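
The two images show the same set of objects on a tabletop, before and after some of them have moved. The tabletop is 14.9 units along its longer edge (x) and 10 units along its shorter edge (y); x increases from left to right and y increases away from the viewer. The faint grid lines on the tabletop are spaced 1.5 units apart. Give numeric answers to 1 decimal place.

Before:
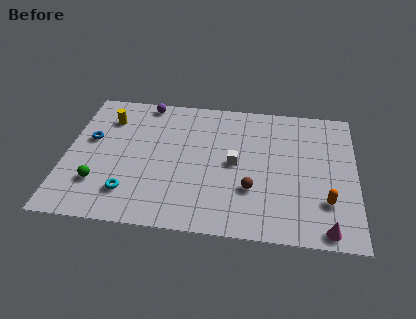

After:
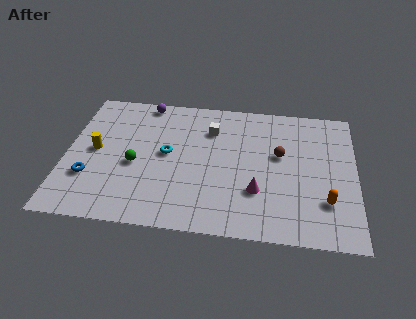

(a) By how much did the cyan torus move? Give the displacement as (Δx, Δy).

(1.8, 3.1)

From the two frames, the cyan torus sits at roughly (3.4, 2.2) before and (5.2, 5.3) after.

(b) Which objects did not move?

the orange capsule and the purple sphere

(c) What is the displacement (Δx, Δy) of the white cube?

(-1.3, 2.4)

From the two frames, the white cube sits at roughly (8.7, 5.0) before and (7.4, 7.4) after.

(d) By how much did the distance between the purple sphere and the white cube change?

-2.4

The distance was about 6.3 in the first image and 3.9 in the second, so they moved 2.4 units closer together.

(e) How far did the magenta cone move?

4.1

The magenta cone was near (13.4, 0.9) before and (9.9, 3.1) after, so it travelled √(3.5² + 2.2²) ≈ 4.1 units.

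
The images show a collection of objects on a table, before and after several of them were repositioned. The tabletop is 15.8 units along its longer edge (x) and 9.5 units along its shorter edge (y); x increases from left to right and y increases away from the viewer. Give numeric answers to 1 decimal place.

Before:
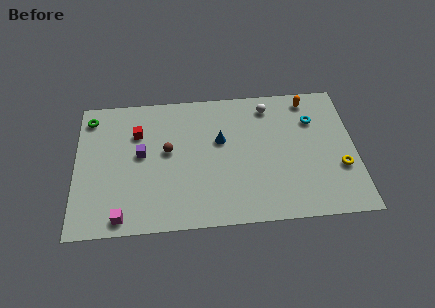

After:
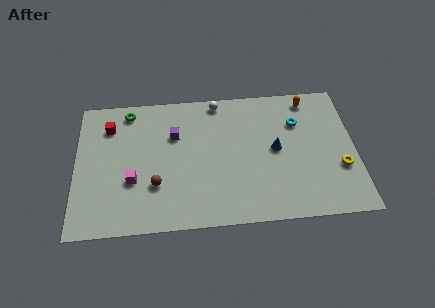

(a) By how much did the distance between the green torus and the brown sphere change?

+0.3

Before: roughly 5.2 units apart; after: 5.5. That's 0.3 units further apart.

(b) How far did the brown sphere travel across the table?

2.4

From (5.2, 5.3) to (4.5, 3.0), the brown sphere covered √(0.7² + 2.3²) ≈ 2.4 units.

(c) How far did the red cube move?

1.7

From (3.5, 6.7) to (1.9, 7.3), the red cube covered √(1.6² + 0.6²) ≈ 1.7 units.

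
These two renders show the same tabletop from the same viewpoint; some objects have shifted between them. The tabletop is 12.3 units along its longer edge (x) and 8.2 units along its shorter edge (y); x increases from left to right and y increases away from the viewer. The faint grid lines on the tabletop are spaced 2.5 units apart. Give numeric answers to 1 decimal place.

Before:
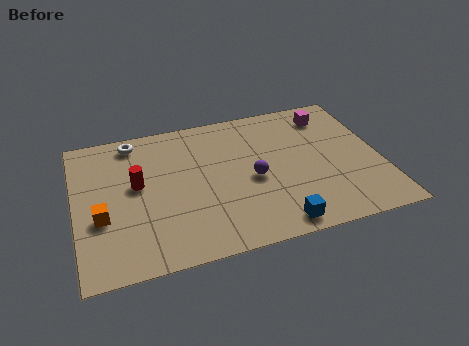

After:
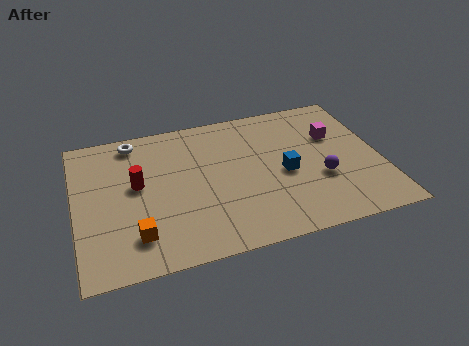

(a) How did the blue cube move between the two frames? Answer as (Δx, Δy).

(0.6, 2.8)

The blue cube started near (7.8, 0.9) and ended near (8.4, 3.7).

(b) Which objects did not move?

the white torus and the red cylinder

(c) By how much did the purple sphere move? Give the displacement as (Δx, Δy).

(2.7, -0.7)

The purple sphere was at about (7.1, 3.7) and moved to about (9.8, 3.0).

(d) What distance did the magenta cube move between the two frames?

1.3

The magenta cube moved from about (10.5, 6.7) to (10.6, 5.4), a distance of √(0.1² + 1.3²) ≈ 1.3.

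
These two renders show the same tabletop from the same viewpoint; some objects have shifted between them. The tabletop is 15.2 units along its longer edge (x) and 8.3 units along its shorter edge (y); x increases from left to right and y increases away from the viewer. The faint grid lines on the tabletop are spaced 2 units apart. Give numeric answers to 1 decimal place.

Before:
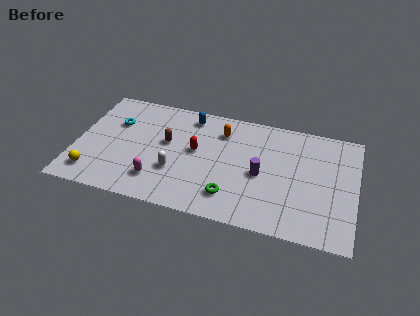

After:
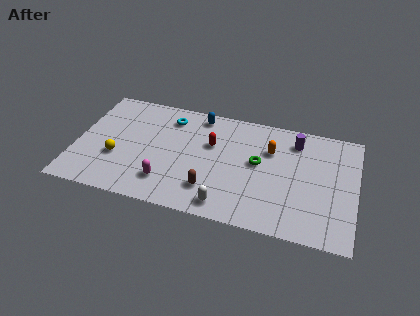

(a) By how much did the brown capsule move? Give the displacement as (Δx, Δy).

(2.6, -2.8)

The brown capsule was at about (4.9, 4.8) and moved to about (7.5, 2.0).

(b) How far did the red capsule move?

1.1

From (6.5, 4.6) to (7.3, 5.3), the red capsule covered √(0.8² + 0.7²) ≈ 1.1 units.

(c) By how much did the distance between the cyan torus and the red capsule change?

-1.8

They were about 4.6 units apart before and 2.8 after — 1.8 units closer together.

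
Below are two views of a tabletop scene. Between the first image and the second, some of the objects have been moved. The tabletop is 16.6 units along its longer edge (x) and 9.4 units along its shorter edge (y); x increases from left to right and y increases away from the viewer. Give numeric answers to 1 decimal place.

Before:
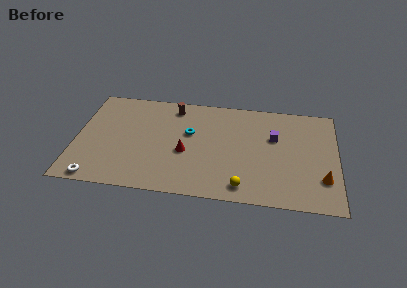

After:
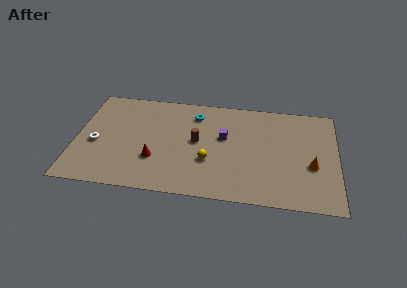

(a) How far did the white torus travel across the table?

3.2

The white torus moved from about (1.5, 0.8) to (1.3, 4.0), a distance of √(0.2² + 3.2²) ≈ 3.2.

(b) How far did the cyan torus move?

1.8

The cyan torus was near (7.2, 5.7) before and (7.5, 7.5) after, so it travelled √(0.3² + 1.8²) ≈ 1.8 units.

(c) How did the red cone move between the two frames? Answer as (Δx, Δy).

(-1.9, -0.9)

The red cone was at about (7.0, 3.9) and moved to about (5.1, 3.0).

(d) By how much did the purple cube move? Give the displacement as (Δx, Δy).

(-3.2, -0.4)

The purple cube was at about (12.6, 6.0) and moved to about (9.4, 5.6).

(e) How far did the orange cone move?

1.3

The orange cone moved from about (15.7, 2.6) to (15.0, 3.7), a distance of √(0.7² + 1.1²) ≈ 1.3.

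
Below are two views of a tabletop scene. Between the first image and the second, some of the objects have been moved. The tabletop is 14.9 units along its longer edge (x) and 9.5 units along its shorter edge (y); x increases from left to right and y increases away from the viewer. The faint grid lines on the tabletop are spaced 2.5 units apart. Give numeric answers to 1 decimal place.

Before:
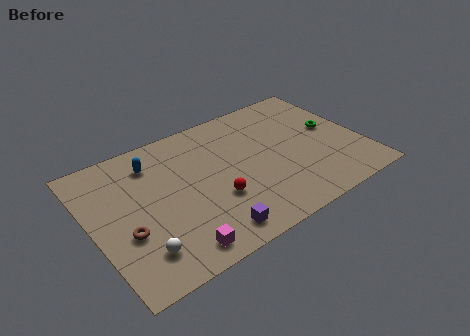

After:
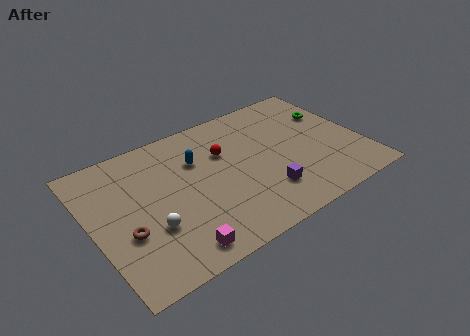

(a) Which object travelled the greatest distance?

the purple cube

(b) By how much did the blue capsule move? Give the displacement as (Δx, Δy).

(2.3, -1.0)

The blue capsule was at about (3.7, 7.5) and moved to about (6.0, 6.5).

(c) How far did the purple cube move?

3.5

The purple cube was near (5.8, 1.3) before and (9.1, 2.4) after, so it travelled √(3.3² + 1.1²) ≈ 3.5 units.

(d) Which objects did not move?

the brown torus and the magenta cube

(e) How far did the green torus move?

1.2

From (13.5, 5.2) to (13.7, 6.4), the green torus covered √(0.2² + 1.2²) ≈ 1.2 units.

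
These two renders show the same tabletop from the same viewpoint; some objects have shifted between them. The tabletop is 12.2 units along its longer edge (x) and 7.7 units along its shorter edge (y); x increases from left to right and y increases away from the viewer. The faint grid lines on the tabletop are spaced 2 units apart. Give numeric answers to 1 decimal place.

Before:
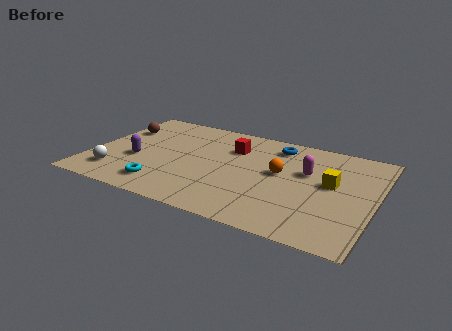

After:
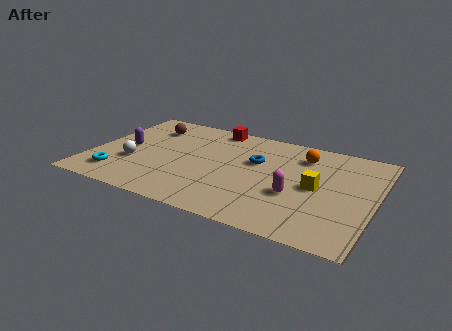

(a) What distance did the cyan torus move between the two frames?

2.0

The cyan torus moved from about (3.4, 1.4) to (1.4, 1.5), a distance of √(2.0² + 0.1²) ≈ 2.0.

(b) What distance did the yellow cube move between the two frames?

0.8

The yellow cube was near (10.3, 4.3) before and (9.7, 3.8) after, so it travelled √(0.6² + 0.5²) ≈ 0.8 units.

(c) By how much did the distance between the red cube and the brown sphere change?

-2.0

Before: roughly 5.0 units apart; after: 3.0. That's 2.0 units closer together.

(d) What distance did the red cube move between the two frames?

1.7

The red cube was near (5.9, 5.5) before and (4.9, 6.9) after, so it travelled √(1.0² + 1.4²) ≈ 1.7 units.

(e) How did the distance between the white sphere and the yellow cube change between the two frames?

-1.5

They were about 9.4 units apart before and 7.9 after — 1.5 units closer together.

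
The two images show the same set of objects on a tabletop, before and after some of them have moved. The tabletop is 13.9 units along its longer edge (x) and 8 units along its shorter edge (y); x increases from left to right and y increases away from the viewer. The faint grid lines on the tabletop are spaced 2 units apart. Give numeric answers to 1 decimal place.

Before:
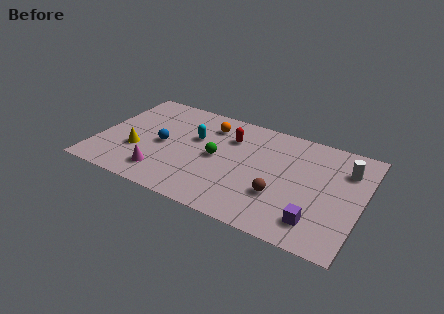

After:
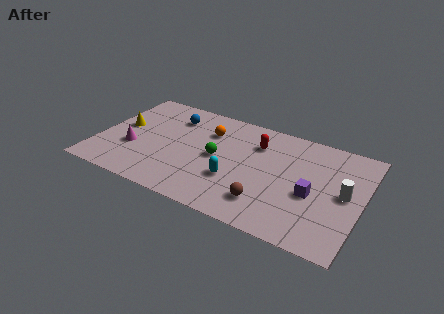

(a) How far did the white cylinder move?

1.8

The white cylinder was near (12.9, 5.9) before and (13.0, 4.1) after, so it travelled √(0.1² + 1.8²) ≈ 1.8 units.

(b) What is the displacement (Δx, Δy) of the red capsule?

(1.4, 0.1)

The red capsule was at about (6.8, 5.8) and moved to about (8.2, 5.9).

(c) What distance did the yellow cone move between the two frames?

1.9

The yellow cone moved from about (2.2, 2.8) to (1.1, 4.4), a distance of √(1.1² + 1.6²) ≈ 1.9.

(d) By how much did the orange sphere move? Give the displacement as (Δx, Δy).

(0.0, -0.5)

The orange sphere started near (5.6, 6.3) and ended near (5.6, 5.8).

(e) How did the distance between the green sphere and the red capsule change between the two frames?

+0.8

Before: roughly 1.9 units apart; after: 2.7. That's 0.8 units further apart.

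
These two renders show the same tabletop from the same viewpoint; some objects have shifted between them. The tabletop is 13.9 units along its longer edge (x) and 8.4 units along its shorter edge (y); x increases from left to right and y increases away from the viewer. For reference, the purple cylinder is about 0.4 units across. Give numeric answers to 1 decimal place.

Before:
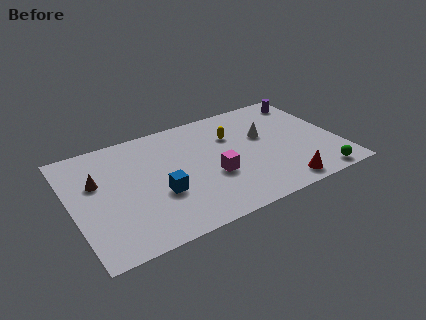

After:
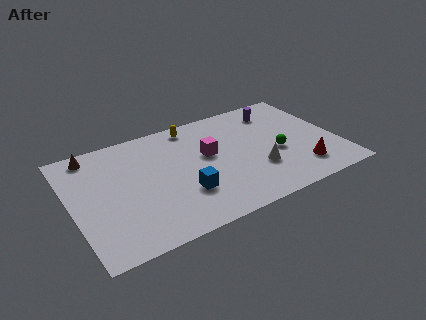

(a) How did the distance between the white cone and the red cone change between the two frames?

-1.7

The distance was about 4.1 in the first image and 2.4 in the second, so they moved 1.7 units closer together.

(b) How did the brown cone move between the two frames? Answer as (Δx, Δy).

(0.0, 2.1)

From the two frames, the brown cone sits at roughly (1.4, 5.3) before and (1.4, 7.4) after.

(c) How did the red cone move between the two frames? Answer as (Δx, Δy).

(1.2, 0.8)

The red cone was at about (10.5, 1.0) and moved to about (11.7, 1.8).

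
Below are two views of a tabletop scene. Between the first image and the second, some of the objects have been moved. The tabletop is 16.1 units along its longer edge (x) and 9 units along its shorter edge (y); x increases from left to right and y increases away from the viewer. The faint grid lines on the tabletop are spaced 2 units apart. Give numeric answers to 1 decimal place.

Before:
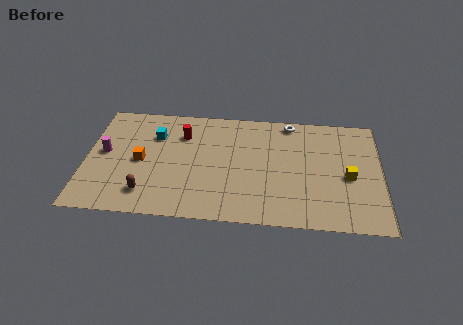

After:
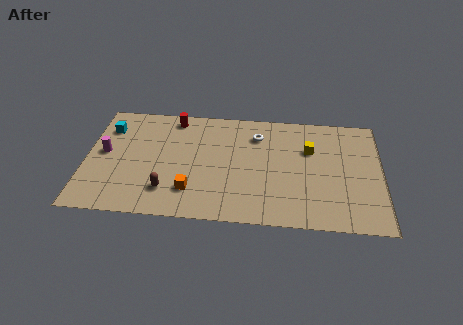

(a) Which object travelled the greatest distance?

the orange cube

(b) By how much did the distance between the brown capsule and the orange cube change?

-1.2

The distance was about 2.5 in the first image and 1.3 in the second, so they moved 1.2 units closer together.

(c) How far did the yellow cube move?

2.9

From (14.3, 4.0) to (12.2, 6.0), the yellow cube covered √(2.1² + 2.0²) ≈ 2.9 units.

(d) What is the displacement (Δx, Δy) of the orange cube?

(2.8, -2.1)

The orange cube started near (3.0, 4.3) and ended near (5.8, 2.2).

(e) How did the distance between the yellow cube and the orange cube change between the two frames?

-3.9

Before: roughly 11.3 units apart; after: 7.4. That's 3.9 units closer together.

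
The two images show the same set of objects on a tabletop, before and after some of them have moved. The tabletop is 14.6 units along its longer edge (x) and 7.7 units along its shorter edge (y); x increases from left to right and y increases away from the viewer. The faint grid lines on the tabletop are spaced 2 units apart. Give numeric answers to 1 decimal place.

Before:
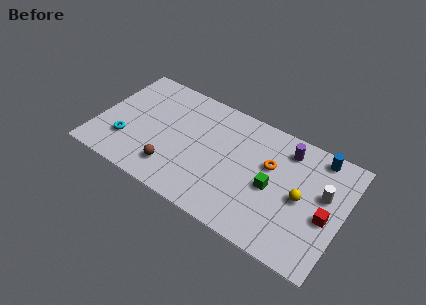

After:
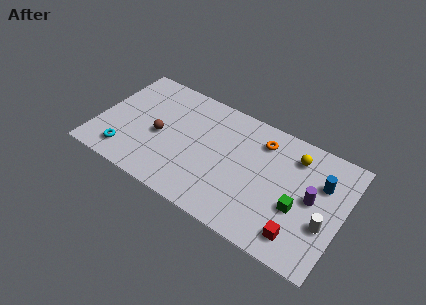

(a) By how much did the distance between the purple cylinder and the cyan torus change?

+1.1

They were about 10.0 units apart before and 11.1 after — 1.1 units further apart.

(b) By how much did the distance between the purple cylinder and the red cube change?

-1.4

They were about 4.0 units apart before and 2.6 after — 1.4 units closer together.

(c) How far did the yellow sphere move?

2.5

From (12.2, 3.7) to (11.5, 6.1), the yellow sphere covered √(0.7² + 2.4²) ≈ 2.5 units.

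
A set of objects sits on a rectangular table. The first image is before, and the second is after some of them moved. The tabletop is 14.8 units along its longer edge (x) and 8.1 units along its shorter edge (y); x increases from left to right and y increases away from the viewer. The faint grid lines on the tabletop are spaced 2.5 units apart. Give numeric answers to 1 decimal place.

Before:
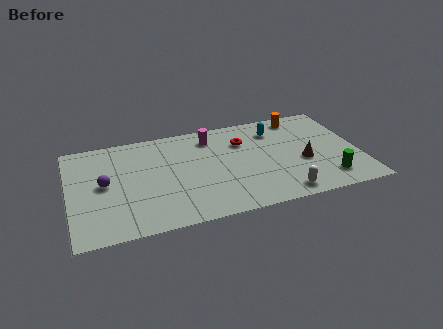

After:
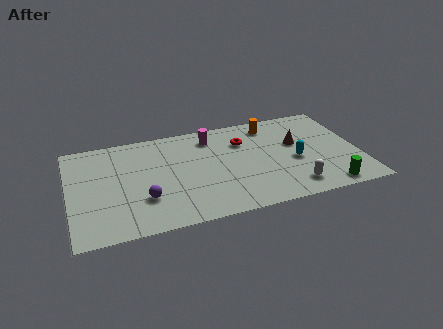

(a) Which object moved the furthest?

the cyan capsule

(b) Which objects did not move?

the magenta cylinder and the red torus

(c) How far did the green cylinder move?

0.7

From (13.0, 1.6) to (12.9, 0.9), the green cylinder covered √(0.1² + 0.7²) ≈ 0.7 units.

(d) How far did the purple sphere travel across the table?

2.5

The purple sphere moved from about (1.8, 4.2) to (3.7, 2.5), a distance of √(1.9² + 1.7²) ≈ 2.5.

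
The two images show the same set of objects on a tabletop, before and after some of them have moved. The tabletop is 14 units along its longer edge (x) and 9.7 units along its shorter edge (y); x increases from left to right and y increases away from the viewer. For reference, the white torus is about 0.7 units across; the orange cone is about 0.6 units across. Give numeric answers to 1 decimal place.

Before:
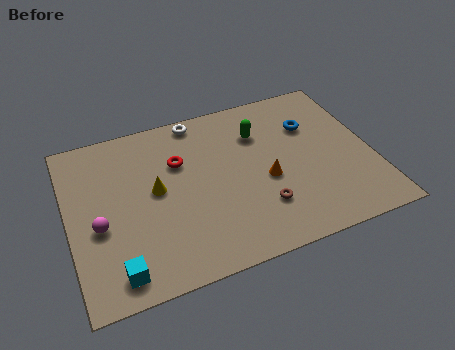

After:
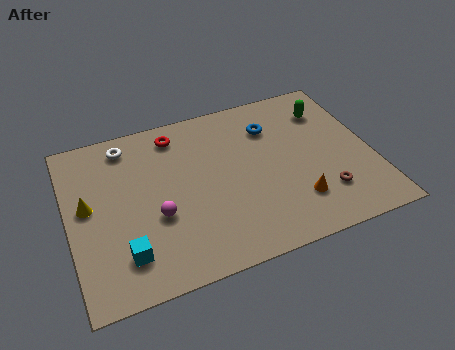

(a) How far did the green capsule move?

3.3

The green capsule was near (9.0, 7.0) before and (12.3, 7.4) after, so it travelled √(3.3² + 0.4²) ≈ 3.3 units.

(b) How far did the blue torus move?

1.9

The blue torus was near (11.4, 6.7) before and (9.6, 7.2) after, so it travelled √(1.8² + 0.5²) ≈ 1.9 units.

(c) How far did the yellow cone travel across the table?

3.1

From (4.0, 5.2) to (0.9, 5.3), the yellow cone covered √(3.1² + 0.1²) ≈ 3.1 units.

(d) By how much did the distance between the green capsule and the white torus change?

+6.2

Before: roughly 3.2 units apart; after: 9.4. That's 6.2 units further apart.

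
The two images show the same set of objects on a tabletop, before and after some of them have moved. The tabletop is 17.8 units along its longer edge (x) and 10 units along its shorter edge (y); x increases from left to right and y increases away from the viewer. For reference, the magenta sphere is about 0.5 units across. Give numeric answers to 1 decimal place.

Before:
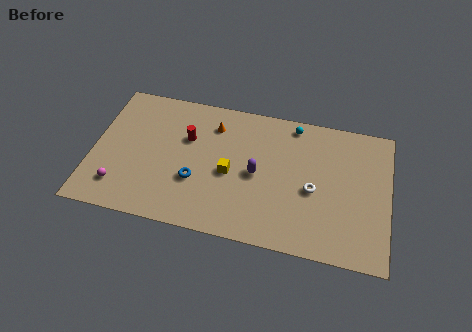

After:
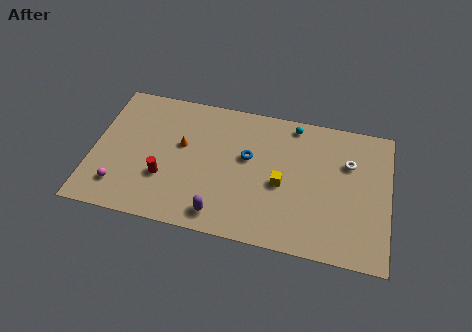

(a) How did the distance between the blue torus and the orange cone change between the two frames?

-0.4

Before: roughly 4.4 units apart; after: 4.0. That's 0.4 units closer together.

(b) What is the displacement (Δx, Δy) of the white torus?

(2.0, 2.4)

The white torus started near (13.3, 4.4) and ended near (15.3, 6.8).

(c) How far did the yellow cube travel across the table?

3.1

The yellow cube moved from about (8.3, 4.5) to (11.4, 4.4), a distance of √(3.1² + 0.1²) ≈ 3.1.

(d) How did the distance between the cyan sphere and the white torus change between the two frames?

-0.7

They were about 4.7 units apart before and 4.0 after — 0.7 units closer together.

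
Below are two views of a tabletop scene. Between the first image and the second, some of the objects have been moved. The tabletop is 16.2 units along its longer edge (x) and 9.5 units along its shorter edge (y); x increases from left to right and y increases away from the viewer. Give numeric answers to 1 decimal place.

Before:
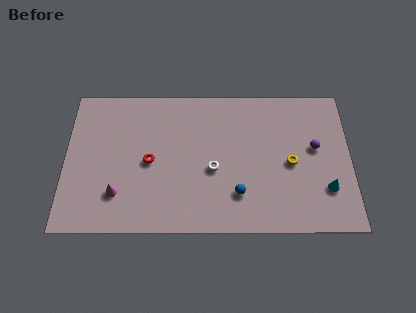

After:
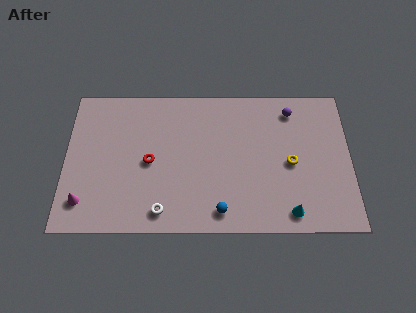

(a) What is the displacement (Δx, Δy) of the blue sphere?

(-1.0, -1.1)

The blue sphere started near (9.8, 2.4) and ended near (8.8, 1.3).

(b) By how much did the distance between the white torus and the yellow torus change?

+3.5

The distance was about 4.4 in the first image and 7.9 in the second, so they moved 3.5 units further apart.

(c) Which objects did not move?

the red torus and the yellow torus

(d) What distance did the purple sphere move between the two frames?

2.8

The purple sphere moved from about (14.2, 5.4) to (12.9, 7.9), a distance of √(1.3² + 2.5²) ≈ 2.8.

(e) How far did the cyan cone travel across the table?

2.6

The cyan cone moved from about (14.8, 2.7) to (12.7, 1.2), a distance of √(2.1² + 1.5²) ≈ 2.6.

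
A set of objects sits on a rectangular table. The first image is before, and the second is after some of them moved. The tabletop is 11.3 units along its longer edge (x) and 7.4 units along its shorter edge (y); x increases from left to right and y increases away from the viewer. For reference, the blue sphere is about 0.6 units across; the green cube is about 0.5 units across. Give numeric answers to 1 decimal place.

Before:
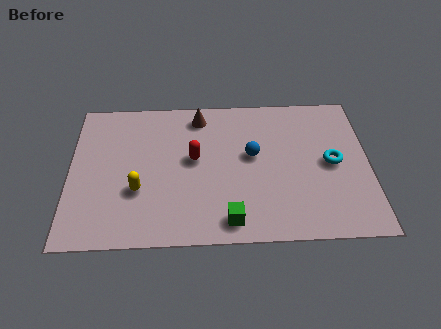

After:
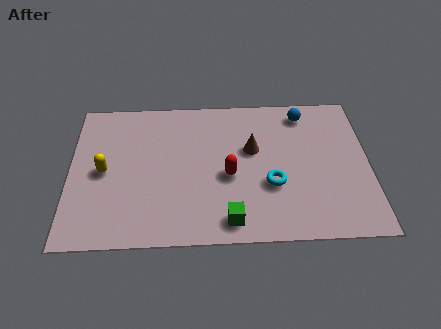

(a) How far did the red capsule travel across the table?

1.6

The red capsule was near (4.7, 4.1) before and (6.0, 3.2) after, so it travelled √(1.3² + 0.9²) ≈ 1.6 units.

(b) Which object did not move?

the green cube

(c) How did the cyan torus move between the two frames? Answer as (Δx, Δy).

(-2.3, -1.0)

The cyan torus was at about (9.9, 3.7) and moved to about (7.6, 2.7).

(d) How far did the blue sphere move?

2.9

The blue sphere moved from about (6.9, 4.2) to (8.9, 6.3), a distance of √(2.0² + 2.1²) ≈ 2.9.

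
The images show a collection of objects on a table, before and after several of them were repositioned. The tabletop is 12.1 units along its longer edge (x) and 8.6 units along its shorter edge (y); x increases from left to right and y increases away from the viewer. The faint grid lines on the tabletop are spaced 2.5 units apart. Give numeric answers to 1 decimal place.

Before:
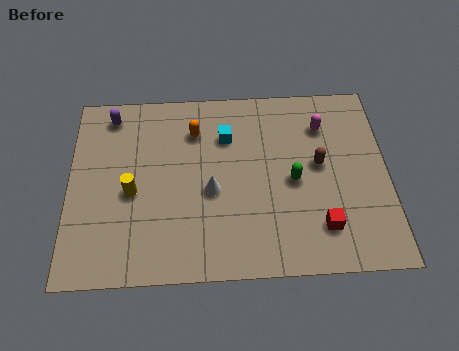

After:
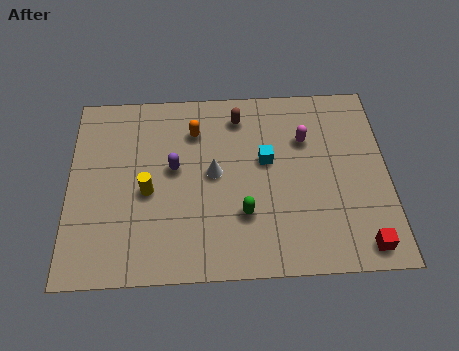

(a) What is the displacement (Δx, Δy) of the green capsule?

(-1.9, -1.4)

The green capsule started near (8.5, 4.0) and ended near (6.6, 2.6).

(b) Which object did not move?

the orange capsule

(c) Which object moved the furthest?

the brown capsule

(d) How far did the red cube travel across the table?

1.7

From (9.5, 1.9) to (11.0, 1.0), the red cube covered √(1.5² + 0.9²) ≈ 1.7 units.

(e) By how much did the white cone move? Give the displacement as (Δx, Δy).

(0.1, 0.8)

From the two frames, the white cone sits at roughly (5.4, 3.7) before and (5.5, 4.5) after.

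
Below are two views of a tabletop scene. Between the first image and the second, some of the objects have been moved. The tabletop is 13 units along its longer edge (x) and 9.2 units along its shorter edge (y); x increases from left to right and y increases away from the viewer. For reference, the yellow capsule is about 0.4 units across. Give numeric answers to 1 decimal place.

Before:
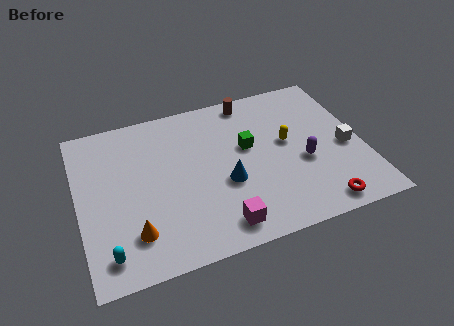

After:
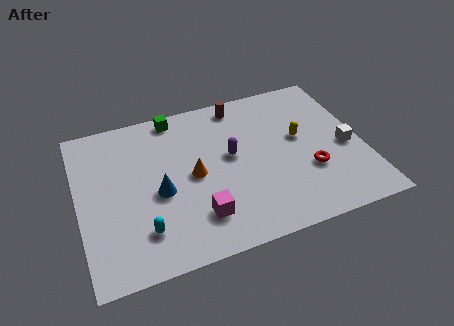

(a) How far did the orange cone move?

3.8

The orange cone moved from about (2.3, 2.1) to (5.2, 4.5), a distance of √(2.9² + 2.4²) ≈ 3.8.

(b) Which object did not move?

the white cube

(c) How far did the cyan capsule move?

1.7

From (1.1, 1.4) to (2.7, 2.1), the cyan capsule covered √(1.6² + 0.7²) ≈ 1.7 units.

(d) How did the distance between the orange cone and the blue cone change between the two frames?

-2.9

Before: roughly 4.6 units apart; after: 1.7. That's 2.9 units closer together.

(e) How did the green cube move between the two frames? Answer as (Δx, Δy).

(-3.1, 2.9)

The green cube was at about (7.8, 5.4) and moved to about (4.7, 8.3).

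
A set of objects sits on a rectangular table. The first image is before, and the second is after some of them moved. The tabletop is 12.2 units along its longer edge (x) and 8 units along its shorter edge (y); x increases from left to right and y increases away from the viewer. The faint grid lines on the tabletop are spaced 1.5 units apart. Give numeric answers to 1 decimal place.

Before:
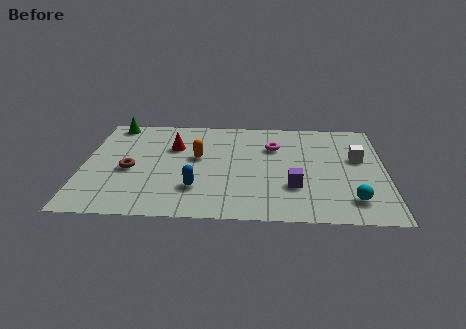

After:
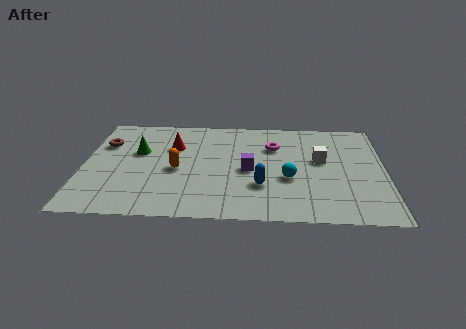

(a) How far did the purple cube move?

2.2

The purple cube moved from about (8.5, 2.5) to (6.7, 3.7), a distance of √(1.8² + 1.2²) ≈ 2.2.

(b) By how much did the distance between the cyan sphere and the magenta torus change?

-2.5

They were about 5.1 units apart before and 2.6 after — 2.5 units closer together.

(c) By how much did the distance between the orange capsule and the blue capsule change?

+1.2

They were about 2.4 units apart before and 3.6 after — 1.2 units further apart.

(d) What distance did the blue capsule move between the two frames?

2.6

The blue capsule was near (4.6, 2.2) before and (7.2, 2.5) after, so it travelled √(2.6² + 0.3²) ≈ 2.6 units.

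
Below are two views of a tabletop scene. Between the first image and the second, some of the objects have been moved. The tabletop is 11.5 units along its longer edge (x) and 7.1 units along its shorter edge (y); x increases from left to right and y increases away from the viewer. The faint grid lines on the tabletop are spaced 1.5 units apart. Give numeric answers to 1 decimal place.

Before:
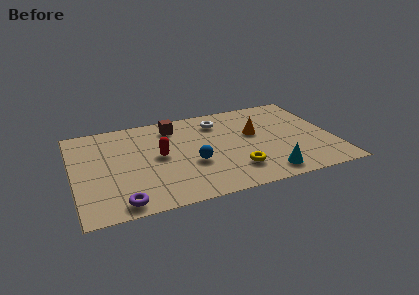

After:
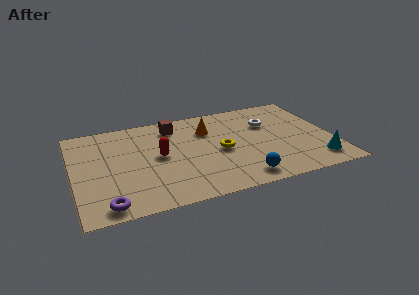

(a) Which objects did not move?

the brown cube and the red capsule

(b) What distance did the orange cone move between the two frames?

2.2

The orange cone was near (8.1, 4.2) before and (6.1, 5.1) after, so it travelled √(2.0² + 0.9²) ≈ 2.2 units.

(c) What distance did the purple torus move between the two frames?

0.6

The purple torus moved from about (1.9, 0.8) to (1.3, 0.8), a distance of √(0.6² + 0.0²) ≈ 0.6.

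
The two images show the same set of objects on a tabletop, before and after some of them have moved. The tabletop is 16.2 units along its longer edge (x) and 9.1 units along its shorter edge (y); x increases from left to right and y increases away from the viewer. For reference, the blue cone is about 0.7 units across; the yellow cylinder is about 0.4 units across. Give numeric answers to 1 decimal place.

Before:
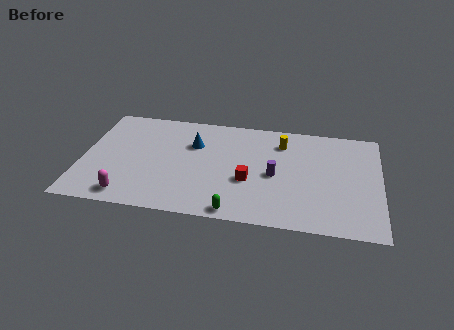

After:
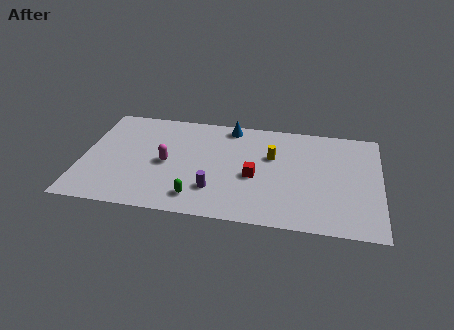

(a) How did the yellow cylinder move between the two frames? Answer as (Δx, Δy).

(-0.5, -1.3)

The yellow cylinder was at about (10.8, 7.1) and moved to about (10.3, 5.8).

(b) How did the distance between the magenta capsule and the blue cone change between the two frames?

-1.0

The distance was about 6.0 in the first image and 5.0 in the second, so they moved 1.0 units closer together.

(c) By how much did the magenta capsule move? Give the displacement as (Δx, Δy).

(1.9, 3.1)

The magenta capsule was at about (2.7, 1.2) and moved to about (4.6, 4.3).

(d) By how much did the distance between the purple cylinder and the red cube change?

+1.0

Before: roughly 1.6 units apart; after: 2.6. That's 1.0 units further apart.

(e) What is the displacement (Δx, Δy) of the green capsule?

(-2.1, 0.8)

The green capsule started near (8.5, 0.8) and ended near (6.4, 1.6).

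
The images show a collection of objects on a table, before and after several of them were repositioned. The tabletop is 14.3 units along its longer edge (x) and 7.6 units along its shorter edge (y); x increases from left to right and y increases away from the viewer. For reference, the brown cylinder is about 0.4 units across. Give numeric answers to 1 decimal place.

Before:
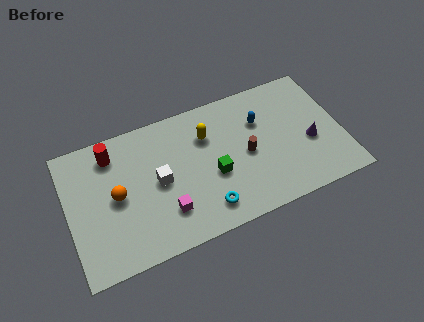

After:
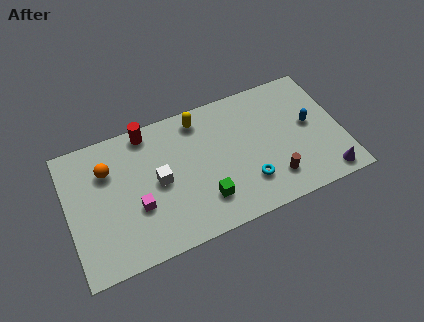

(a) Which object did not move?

the white cube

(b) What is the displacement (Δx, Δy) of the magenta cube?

(-1.4, 0.8)

The magenta cube was at about (4.9, 2.0) and moved to about (3.5, 2.8).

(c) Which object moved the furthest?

the blue capsule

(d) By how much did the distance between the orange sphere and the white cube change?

+0.8

The distance was about 2.2 in the first image and 3.0 in the second, so they moved 0.8 units further apart.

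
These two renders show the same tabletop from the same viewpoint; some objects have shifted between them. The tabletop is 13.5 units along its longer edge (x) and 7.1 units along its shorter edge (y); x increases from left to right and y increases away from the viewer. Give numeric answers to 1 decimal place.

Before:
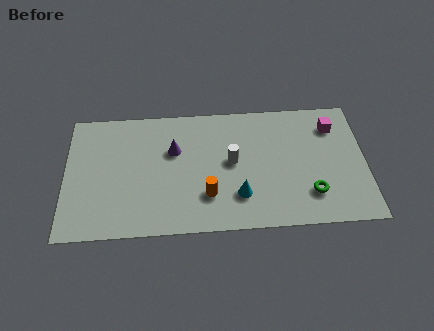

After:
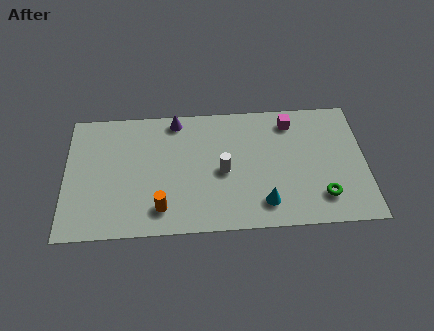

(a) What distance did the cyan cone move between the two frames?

1.2

From (7.8, 1.9) to (8.9, 1.4), the cyan cone covered √(1.1² + 0.5²) ≈ 1.2 units.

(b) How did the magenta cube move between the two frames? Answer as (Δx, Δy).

(-1.9, 0.4)

The magenta cube started near (12.1, 5.5) and ended near (10.2, 5.9).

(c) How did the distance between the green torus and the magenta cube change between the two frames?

+0.6

Before: roughly 3.9 units apart; after: 4.5. That's 0.6 units further apart.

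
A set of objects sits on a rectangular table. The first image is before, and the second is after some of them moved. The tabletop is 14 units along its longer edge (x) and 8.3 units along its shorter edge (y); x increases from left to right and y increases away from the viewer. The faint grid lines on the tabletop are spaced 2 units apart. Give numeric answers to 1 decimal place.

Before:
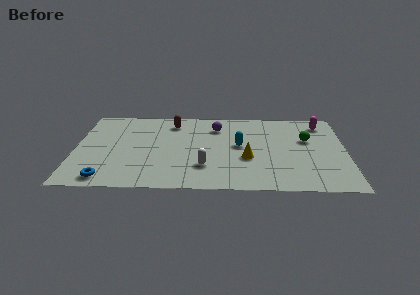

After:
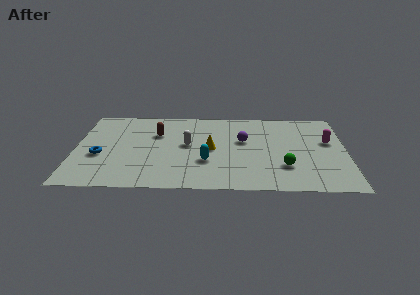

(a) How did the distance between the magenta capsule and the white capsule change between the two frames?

-0.3

Before: roughly 7.6 units apart; after: 7.3. That's 0.3 units closer together.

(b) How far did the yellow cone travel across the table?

2.1

The yellow cone was near (8.9, 3.2) before and (7.0, 4.1) after, so it travelled √(1.9² + 0.9²) ≈ 2.1 units.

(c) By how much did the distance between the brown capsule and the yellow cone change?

-2.1

They were about 5.3 units apart before and 3.2 after — 2.1 units closer together.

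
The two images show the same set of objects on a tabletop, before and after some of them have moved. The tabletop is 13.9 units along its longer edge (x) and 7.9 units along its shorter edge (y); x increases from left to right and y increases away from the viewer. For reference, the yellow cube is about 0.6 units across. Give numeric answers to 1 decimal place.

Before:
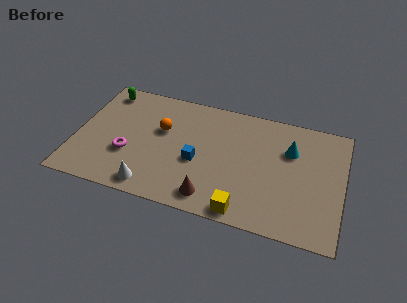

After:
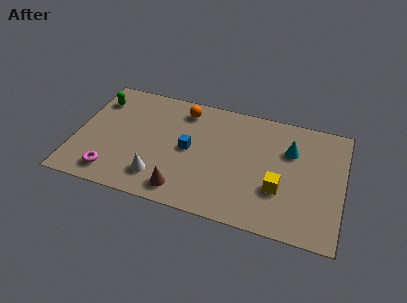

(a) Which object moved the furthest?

the yellow cube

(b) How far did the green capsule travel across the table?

0.8

The green capsule moved from about (1.2, 6.8) to (0.9, 6.1), a distance of √(0.3² + 0.7²) ≈ 0.8.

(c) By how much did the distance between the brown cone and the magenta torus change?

-1.1

They were about 4.8 units apart before and 3.7 after — 1.1 units closer together.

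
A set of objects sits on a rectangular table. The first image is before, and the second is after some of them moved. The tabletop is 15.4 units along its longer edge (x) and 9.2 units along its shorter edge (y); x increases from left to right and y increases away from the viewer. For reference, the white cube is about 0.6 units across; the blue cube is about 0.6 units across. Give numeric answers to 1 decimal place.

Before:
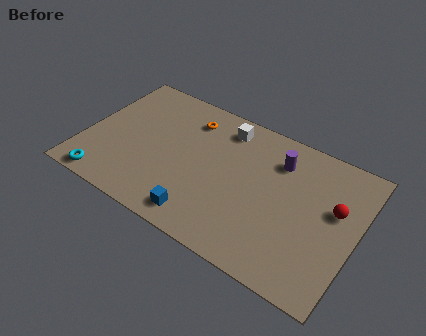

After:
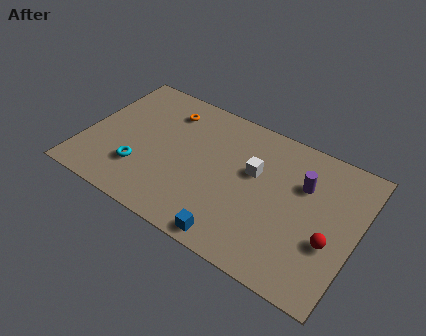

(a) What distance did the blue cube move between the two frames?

1.9

The blue cube moved from about (7.2, 1.3) to (9.1, 0.9), a distance of √(1.9² + 0.4²) ≈ 1.9.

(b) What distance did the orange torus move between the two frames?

1.3

From (5.5, 7.3) to (4.2, 7.3), the orange torus covered √(1.3² + 0.0²) ≈ 1.3 units.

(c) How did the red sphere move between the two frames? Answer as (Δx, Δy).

(0.0, -2.1)

The red sphere was at about (14.1, 5.5) and moved to about (14.1, 3.4).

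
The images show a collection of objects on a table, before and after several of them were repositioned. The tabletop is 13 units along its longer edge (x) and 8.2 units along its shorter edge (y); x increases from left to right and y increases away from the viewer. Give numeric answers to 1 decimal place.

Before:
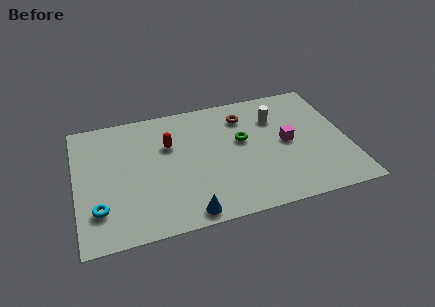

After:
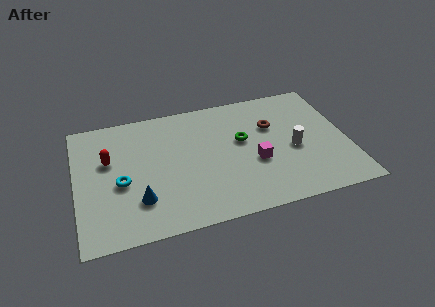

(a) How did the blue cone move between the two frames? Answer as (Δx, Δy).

(-2.2, 1.4)

The blue cone was at about (5.1, 0.8) and moved to about (2.9, 2.2).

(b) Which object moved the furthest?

the red capsule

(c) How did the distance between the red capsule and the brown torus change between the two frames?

+4.1

Before: roughly 3.8 units apart; after: 7.9. That's 4.1 units further apart.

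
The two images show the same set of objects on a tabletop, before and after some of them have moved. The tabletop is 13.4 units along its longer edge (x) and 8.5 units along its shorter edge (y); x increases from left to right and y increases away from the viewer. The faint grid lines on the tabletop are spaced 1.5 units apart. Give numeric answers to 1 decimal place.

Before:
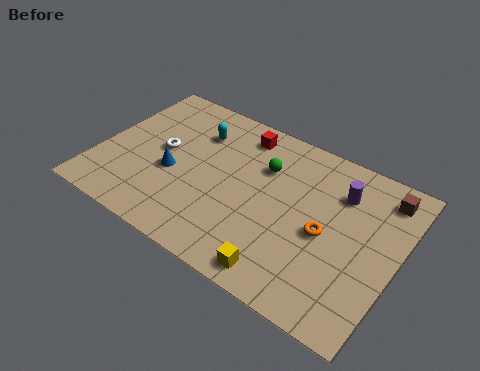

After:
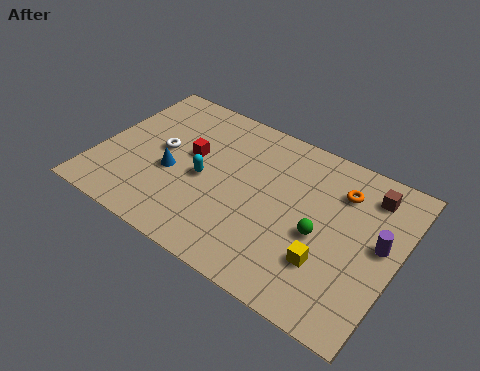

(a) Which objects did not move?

the blue cone and the white torus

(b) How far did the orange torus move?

2.5

The orange torus was near (10.3, 3.9) before and (10.6, 6.4) after, so it travelled √(0.3² + 2.5²) ≈ 2.5 units.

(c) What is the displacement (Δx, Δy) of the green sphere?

(2.9, -2.2)

The green sphere was at about (7.2, 5.9) and moved to about (10.1, 3.7).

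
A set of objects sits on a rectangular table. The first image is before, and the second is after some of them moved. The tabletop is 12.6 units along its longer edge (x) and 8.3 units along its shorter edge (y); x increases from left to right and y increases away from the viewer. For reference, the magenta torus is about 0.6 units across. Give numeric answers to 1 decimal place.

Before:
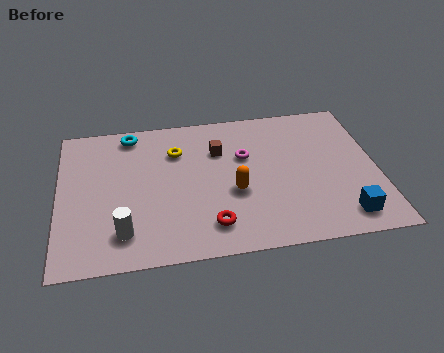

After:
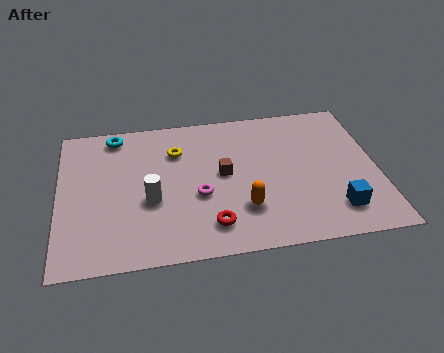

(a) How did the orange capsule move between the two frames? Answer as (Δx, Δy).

(0.3, -1.0)

From the two frames, the orange capsule sits at roughly (6.9, 3.3) before and (7.2, 2.3) after.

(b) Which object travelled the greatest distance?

the magenta torus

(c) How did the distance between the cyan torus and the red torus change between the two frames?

+0.3

They were about 6.4 units apart before and 6.7 after — 0.3 units further apart.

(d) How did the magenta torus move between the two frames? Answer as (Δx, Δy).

(-1.9, -2.0)

The magenta torus started near (7.4, 5.3) and ended near (5.5, 3.3).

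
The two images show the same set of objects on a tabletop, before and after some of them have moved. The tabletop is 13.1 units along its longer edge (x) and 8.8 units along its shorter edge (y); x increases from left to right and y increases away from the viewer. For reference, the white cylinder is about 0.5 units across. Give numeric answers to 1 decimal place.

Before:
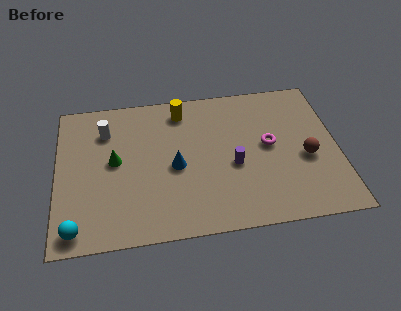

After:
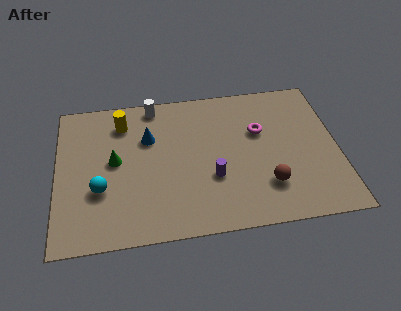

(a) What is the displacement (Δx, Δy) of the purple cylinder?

(-1.0, -0.6)

From the two frames, the purple cylinder sits at roughly (8.2, 3.7) before and (7.2, 3.1) after.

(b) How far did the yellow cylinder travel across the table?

2.8

The yellow cylinder moved from about (5.9, 7.4) to (3.1, 7.0), a distance of √(2.8² + 0.4²) ≈ 2.8.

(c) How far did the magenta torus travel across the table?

1.0

The magenta torus moved from about (9.9, 4.7) to (9.5, 5.6), a distance of √(0.4² + 0.9²) ≈ 1.0.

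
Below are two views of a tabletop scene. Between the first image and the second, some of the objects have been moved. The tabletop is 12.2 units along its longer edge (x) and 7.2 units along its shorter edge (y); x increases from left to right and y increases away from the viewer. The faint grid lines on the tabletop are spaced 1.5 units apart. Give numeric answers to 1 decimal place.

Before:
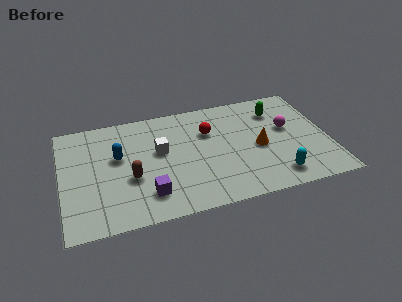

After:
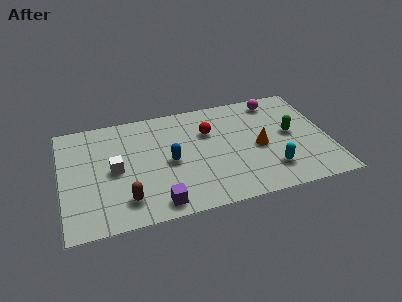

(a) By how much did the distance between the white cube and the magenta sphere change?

+2.2

The distance was about 5.9 in the first image and 8.1 in the second, so they moved 2.2 units further apart.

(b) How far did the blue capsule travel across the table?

2.5

The blue capsule was near (2.6, 4.3) before and (4.9, 3.4) after, so it travelled √(2.3² + 0.9²) ≈ 2.5 units.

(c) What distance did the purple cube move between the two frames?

0.8

The purple cube was near (3.8, 1.6) before and (4.2, 0.9) after, so it travelled √(0.4² + 0.7²) ≈ 0.8 units.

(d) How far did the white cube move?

2.2

The white cube was near (4.5, 4.2) before and (2.4, 3.5) after, so it travelled √(2.1² + 0.7²) ≈ 2.2 units.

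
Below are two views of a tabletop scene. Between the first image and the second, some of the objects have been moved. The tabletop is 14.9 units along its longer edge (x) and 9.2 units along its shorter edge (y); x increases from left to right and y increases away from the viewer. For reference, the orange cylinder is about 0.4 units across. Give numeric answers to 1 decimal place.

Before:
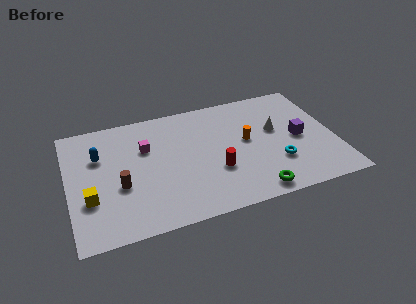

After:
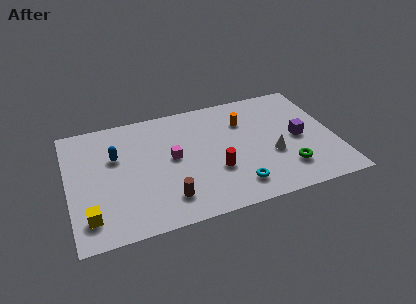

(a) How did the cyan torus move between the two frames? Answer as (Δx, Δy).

(-2.4, -1.1)

The cyan torus was at about (11.5, 2.8) and moved to about (9.1, 1.7).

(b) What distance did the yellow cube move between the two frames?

1.3

The yellow cube was near (1.1, 3.1) before and (1.0, 1.8) after, so it travelled √(0.1² + 1.3²) ≈ 1.3 units.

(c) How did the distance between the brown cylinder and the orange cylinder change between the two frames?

-0.7

They were about 7.3 units apart before and 6.6 after — 0.7 units closer together.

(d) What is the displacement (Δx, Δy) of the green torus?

(2.0, 1.2)

The green torus started near (10.0, 1.0) and ended near (12.0, 2.2).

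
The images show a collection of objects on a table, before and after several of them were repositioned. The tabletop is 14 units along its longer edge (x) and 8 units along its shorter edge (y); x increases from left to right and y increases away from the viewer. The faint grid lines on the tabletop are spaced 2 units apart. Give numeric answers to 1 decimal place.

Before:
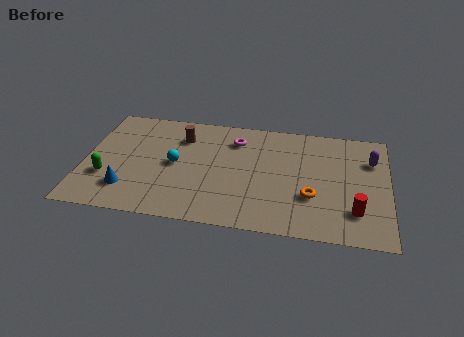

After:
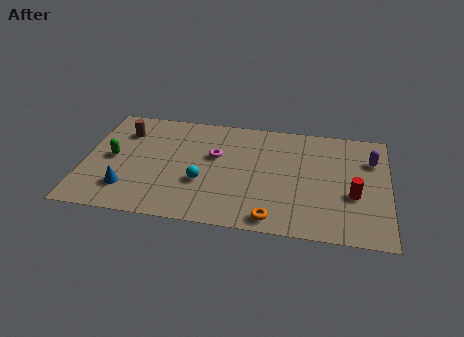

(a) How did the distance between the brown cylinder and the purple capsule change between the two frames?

+2.7

They were about 8.8 units apart before and 11.5 after — 2.7 units further apart.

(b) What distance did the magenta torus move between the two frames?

1.6

The magenta torus was near (6.9, 6.2) before and (6.0, 4.9) after, so it travelled √(0.9² + 1.3²) ≈ 1.6 units.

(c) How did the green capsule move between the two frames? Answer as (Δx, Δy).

(0.2, 1.4)

The green capsule started near (1.1, 2.6) and ended near (1.3, 4.0).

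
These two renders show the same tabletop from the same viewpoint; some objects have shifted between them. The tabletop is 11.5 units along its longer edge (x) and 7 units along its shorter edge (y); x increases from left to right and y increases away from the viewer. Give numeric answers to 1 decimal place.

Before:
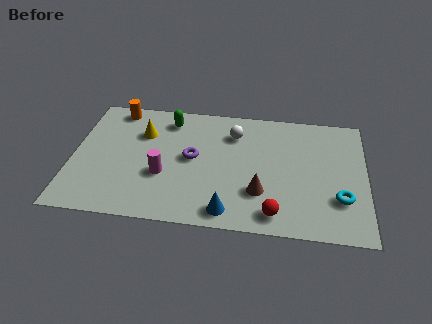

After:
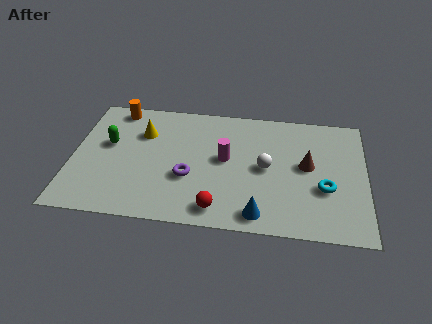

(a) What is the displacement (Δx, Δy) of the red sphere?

(-2.2, 0.0)

The red sphere started near (8.0, 1.0) and ended near (5.8, 1.0).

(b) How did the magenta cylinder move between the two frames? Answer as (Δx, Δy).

(2.4, 1.2)

The magenta cylinder was at about (3.6, 2.6) and moved to about (6.0, 3.8).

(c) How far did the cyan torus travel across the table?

0.8

The cyan torus moved from about (10.5, 2.1) to (9.9, 2.6), a distance of √(0.6² + 0.5²) ≈ 0.8.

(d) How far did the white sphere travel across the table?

2.2

The white sphere moved from about (6.3, 5.3) to (7.6, 3.5), a distance of √(1.3² + 1.8²) ≈ 2.2.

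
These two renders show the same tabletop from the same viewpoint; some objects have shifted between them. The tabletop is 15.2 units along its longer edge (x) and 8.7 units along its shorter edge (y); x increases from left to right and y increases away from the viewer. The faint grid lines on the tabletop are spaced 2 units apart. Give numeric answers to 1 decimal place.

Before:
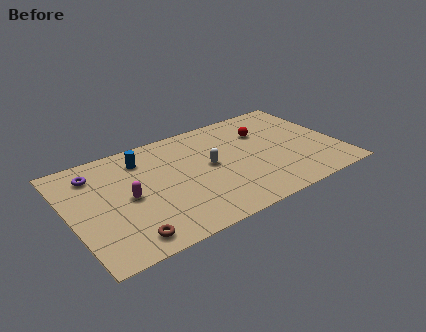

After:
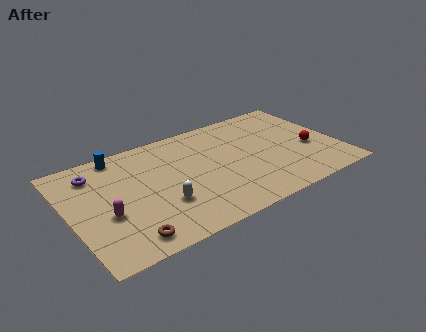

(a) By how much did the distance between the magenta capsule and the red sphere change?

+3.4

They were about 8.3 units apart before and 11.7 after — 3.4 units further apart.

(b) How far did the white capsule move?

3.5

From (7.9, 4.6) to (4.9, 2.8), the white capsule covered √(3.0² + 1.8²) ≈ 3.5 units.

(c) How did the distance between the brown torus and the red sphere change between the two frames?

+1.2

Before: roughly 9.9 units apart; after: 11.1. That's 1.2 units further apart.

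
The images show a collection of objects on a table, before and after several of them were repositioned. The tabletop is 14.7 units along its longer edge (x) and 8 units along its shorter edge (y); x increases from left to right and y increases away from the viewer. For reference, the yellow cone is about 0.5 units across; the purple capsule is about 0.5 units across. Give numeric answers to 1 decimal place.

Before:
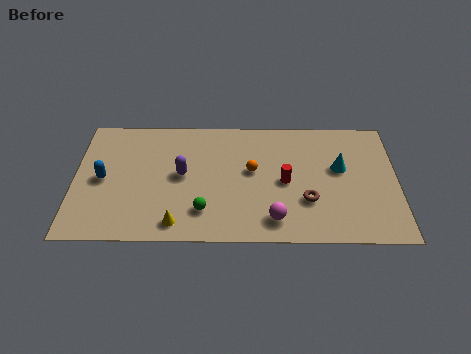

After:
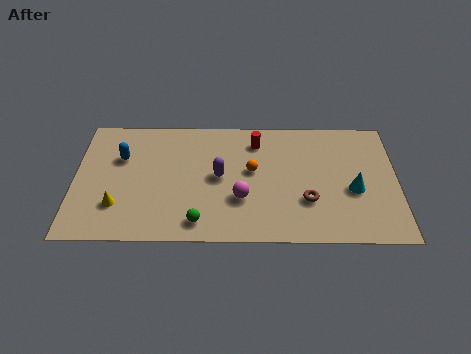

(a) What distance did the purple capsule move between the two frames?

1.7

The purple capsule moved from about (4.9, 4.2) to (6.6, 4.1), a distance of √(1.7² + 0.1²) ≈ 1.7.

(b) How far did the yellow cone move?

2.9

The yellow cone was near (4.7, 1.1) before and (2.0, 2.2) after, so it travelled √(2.7² + 1.1²) ≈ 2.9 units.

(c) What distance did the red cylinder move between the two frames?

2.9

The red cylinder was near (9.6, 3.8) before and (8.3, 6.4) after, so it travelled √(1.3² + 2.6²) ≈ 2.9 units.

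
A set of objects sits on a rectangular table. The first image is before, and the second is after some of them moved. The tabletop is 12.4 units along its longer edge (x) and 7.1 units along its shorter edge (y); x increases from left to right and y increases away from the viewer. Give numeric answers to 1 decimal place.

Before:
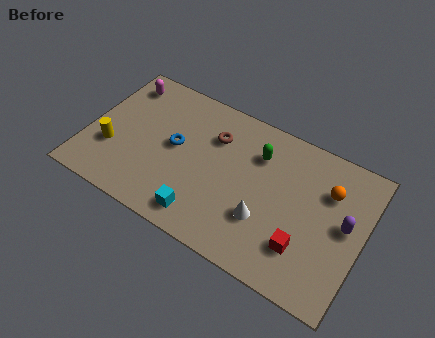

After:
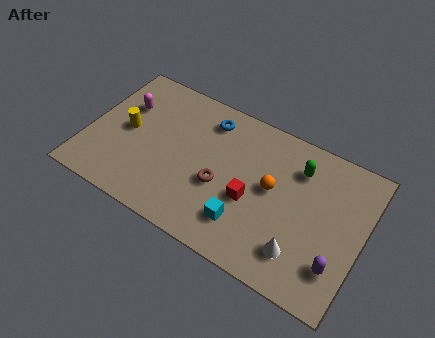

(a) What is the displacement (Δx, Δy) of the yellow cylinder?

(0.5, 1.2)

The yellow cylinder started near (1.2, 2.4) and ended near (1.7, 3.6).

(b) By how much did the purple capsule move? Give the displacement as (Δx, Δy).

(-0.1, -2.0)

From the two frames, the purple capsule sits at roughly (11.6, 3.8) before and (11.5, 1.8) after.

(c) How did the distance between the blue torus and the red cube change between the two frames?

-2.6

They were about 6.4 units apart before and 3.8 after — 2.6 units closer together.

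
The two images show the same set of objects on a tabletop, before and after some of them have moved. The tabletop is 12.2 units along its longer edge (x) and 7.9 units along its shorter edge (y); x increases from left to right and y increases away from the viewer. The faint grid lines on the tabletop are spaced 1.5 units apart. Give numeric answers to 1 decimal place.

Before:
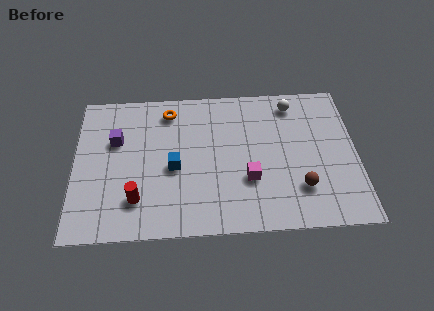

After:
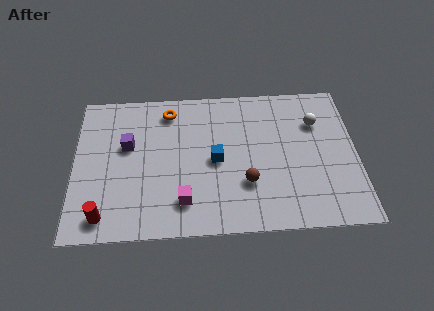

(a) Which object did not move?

the orange torus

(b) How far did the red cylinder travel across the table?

1.6

The red cylinder moved from about (2.7, 1.9) to (1.3, 1.1), a distance of √(1.4² + 0.8²) ≈ 1.6.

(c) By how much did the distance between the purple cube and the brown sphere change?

-2.9

Before: roughly 8.5 units apart; after: 5.6. That's 2.9 units closer together.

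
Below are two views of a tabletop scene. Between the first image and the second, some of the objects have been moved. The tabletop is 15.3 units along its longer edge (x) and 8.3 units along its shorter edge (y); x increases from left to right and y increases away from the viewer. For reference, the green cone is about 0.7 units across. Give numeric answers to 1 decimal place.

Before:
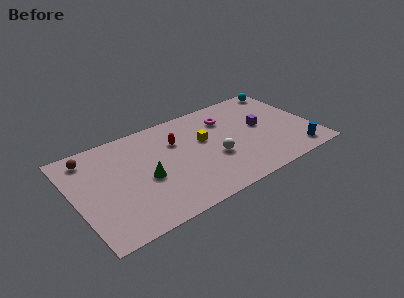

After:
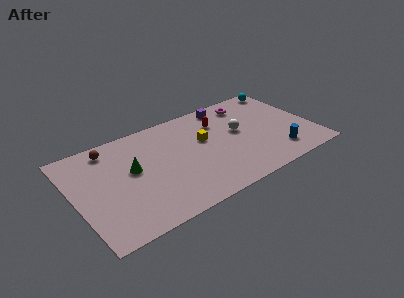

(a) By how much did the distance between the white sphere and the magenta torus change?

-0.9

The distance was about 3.3 in the first image and 2.4 in the second, so they moved 0.9 units closer together.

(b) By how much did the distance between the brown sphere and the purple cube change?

-3.4

Before: roughly 11.1 units apart; after: 7.7. That's 3.4 units closer together.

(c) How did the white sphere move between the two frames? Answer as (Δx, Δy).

(1.9, 1.5)

The white sphere started near (8.8, 3.2) and ended near (10.7, 4.7).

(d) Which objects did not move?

the yellow cube and the cyan sphere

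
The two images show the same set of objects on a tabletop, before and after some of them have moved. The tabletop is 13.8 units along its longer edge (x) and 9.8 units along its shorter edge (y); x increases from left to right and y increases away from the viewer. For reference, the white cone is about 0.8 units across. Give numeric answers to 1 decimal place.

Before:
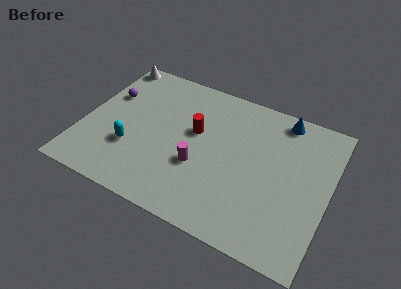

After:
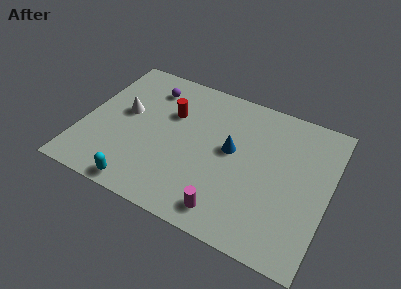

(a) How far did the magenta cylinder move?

2.9

From (6.7, 3.6) to (8.6, 1.4), the magenta cylinder covered √(1.9² + 2.2²) ≈ 2.9 units.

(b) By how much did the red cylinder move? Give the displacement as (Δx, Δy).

(-1.5, 0.7)

From the two frames, the red cylinder sits at roughly (6.2, 5.8) before and (4.7, 6.5) after.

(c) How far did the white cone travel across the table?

3.7

The white cone was near (0.8, 8.9) before and (2.2, 5.5) after, so it travelled √(1.4² + 3.4²) ≈ 3.7 units.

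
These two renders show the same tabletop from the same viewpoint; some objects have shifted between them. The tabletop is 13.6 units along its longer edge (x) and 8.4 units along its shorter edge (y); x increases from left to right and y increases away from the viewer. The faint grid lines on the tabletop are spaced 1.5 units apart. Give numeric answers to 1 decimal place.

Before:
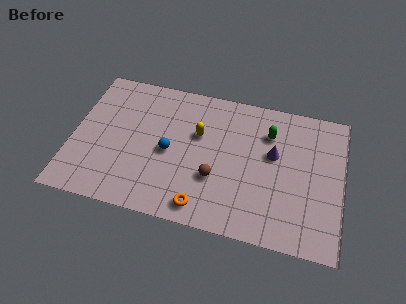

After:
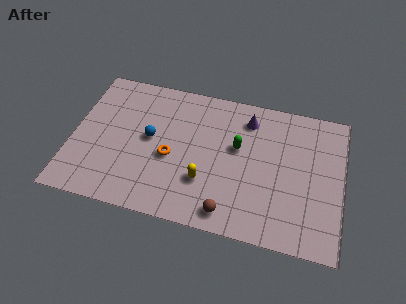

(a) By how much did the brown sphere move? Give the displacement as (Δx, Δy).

(0.8, -1.8)

The brown sphere started near (7.3, 2.9) and ended near (8.1, 1.1).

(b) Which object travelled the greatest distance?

the orange torus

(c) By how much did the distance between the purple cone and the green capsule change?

+0.6

The distance was about 1.2 in the first image and 1.8 in the second, so they moved 0.6 units further apart.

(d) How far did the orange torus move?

3.1

From (6.8, 1.1) to (5.0, 3.6), the orange torus covered √(1.8² + 2.5²) ≈ 3.1 units.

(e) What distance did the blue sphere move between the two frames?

1.2

From (4.9, 3.9) to (3.9, 4.5), the blue sphere covered √(1.0² + 0.6²) ≈ 1.2 units.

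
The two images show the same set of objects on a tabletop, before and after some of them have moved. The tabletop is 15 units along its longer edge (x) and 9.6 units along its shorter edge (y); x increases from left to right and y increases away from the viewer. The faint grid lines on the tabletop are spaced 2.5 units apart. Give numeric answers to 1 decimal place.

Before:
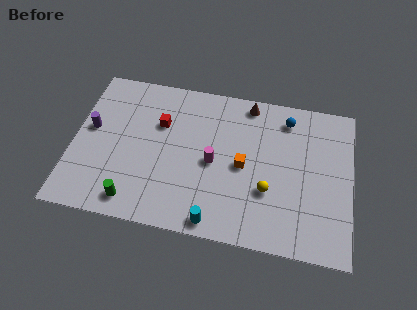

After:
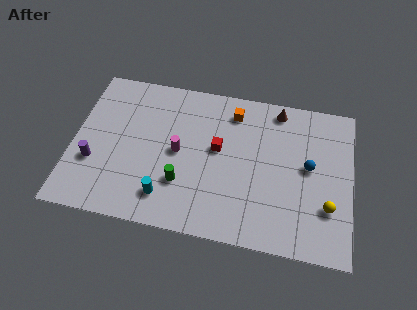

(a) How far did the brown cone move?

1.6

The brown cone was near (9.3, 8.6) before and (10.9, 8.5) after, so it travelled √(1.6² + 0.1²) ≈ 1.6 units.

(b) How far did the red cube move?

3.4

From (4.6, 6.4) to (7.8, 5.4), the red cube covered √(3.2² + 1.0²) ≈ 3.4 units.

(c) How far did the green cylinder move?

3.0

From (3.5, 1.3) to (6.0, 2.9), the green cylinder covered √(2.5² + 1.6²) ≈ 3.0 units.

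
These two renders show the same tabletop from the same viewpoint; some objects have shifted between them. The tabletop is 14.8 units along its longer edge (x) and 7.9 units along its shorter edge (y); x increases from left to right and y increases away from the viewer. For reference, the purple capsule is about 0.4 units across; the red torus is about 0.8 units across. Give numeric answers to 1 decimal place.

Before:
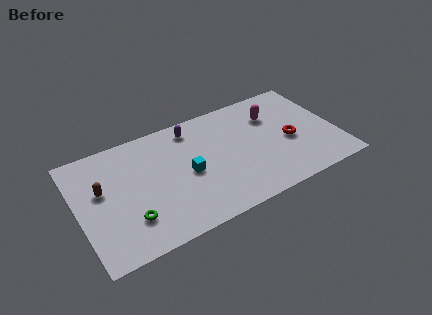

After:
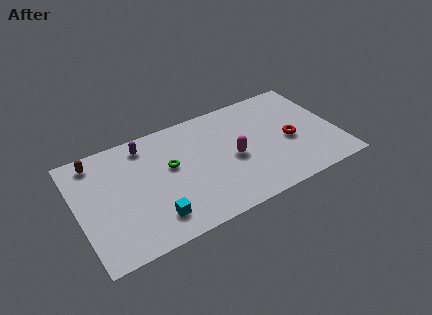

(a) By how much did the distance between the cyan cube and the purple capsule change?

+2.0

Before: roughly 3.1 units apart; after: 5.1. That's 2.0 units further apart.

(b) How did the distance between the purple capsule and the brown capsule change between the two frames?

-3.0

Before: roughly 5.8 units apart; after: 2.8. That's 3.0 units closer together.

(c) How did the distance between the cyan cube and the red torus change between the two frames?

+2.4

Before: roughly 5.9 units apart; after: 8.3. That's 2.4 units further apart.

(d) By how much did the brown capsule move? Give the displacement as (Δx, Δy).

(-0.1, 2.1)

The brown capsule started near (1.4, 4.7) and ended near (1.3, 6.8).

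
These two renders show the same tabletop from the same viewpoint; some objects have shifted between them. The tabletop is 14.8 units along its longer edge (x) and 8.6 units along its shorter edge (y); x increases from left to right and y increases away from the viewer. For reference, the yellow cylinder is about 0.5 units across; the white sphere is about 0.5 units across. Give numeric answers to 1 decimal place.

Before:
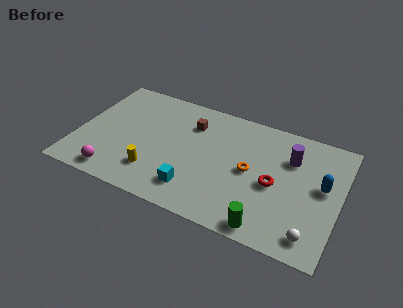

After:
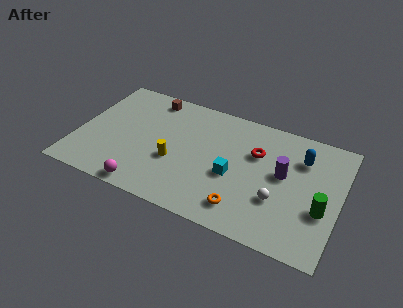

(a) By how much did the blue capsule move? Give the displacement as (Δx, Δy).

(-1.3, 1.5)

The blue capsule started near (13.8, 4.8) and ended near (12.5, 6.3).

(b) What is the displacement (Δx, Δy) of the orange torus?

(-0.1, -2.7)

The orange torus was at about (9.8, 4.3) and moved to about (9.7, 1.6).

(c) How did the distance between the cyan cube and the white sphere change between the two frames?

-3.9

Before: roughly 6.6 units apart; after: 2.7. That's 3.9 units closer together.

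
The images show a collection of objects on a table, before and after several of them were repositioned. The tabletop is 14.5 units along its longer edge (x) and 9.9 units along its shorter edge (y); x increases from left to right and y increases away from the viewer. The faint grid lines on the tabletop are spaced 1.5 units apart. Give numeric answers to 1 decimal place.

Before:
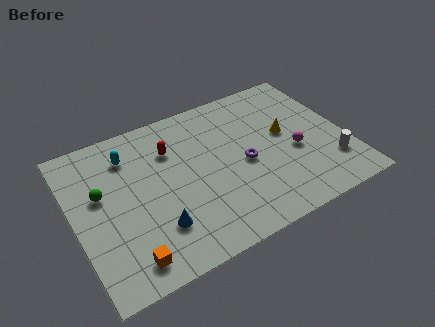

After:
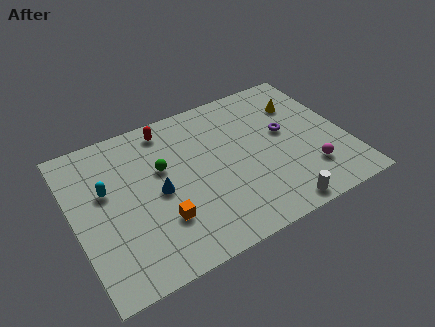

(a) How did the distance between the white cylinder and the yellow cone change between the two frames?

+3.1

They were about 3.6 units apart before and 6.7 after — 3.1 units further apart.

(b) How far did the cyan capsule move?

2.2

From (3.2, 7.7) to (1.8, 6.0), the cyan capsule covered √(1.4² + 1.7²) ≈ 2.2 units.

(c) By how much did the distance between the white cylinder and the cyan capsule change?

-1.6

They were about 11.4 units apart before and 9.8 after — 1.6 units closer together.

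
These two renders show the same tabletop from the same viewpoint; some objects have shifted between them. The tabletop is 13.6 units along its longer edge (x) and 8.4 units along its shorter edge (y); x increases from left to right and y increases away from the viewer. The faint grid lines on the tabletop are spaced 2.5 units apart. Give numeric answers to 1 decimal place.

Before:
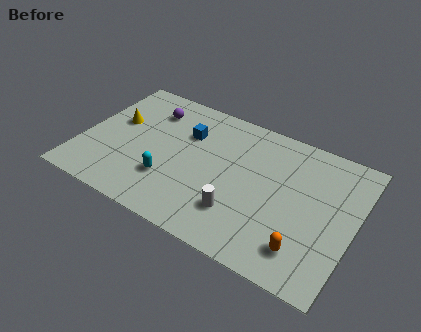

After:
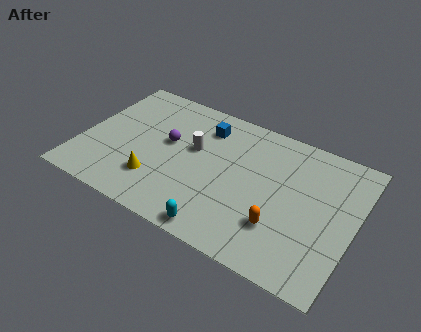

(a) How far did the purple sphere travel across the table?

2.1

The purple sphere was near (3.0, 6.5) before and (4.2, 4.8) after, so it travelled √(1.2² + 1.7²) ≈ 2.1 units.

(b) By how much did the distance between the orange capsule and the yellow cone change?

-4.3

They were about 10.5 units apart before and 6.2 after — 4.3 units closer together.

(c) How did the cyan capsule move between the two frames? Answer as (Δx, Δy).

(2.9, -1.7)

From the two frames, the cyan capsule sits at roughly (4.6, 2.5) before and (7.5, 0.8) after.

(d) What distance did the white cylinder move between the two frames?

3.9

The white cylinder moved from about (8.2, 2.2) to (5.5, 5.0), a distance of √(2.7² + 2.8²) ≈ 3.9.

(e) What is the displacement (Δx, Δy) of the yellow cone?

(2.5, -2.8)

The yellow cone started near (1.5, 5.0) and ended near (4.0, 2.2).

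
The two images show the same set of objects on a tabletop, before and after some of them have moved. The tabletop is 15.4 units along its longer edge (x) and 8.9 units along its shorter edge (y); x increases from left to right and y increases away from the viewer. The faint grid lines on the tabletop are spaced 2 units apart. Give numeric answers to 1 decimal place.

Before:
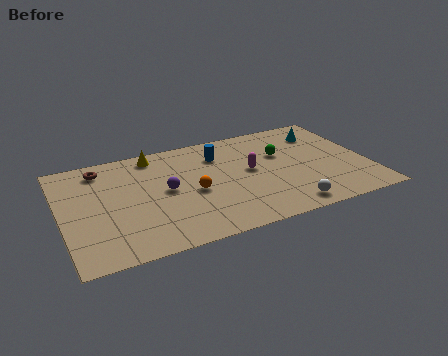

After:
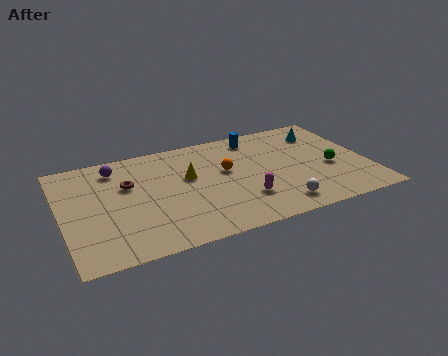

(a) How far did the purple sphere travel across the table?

3.5

The purple sphere moved from about (5.2, 4.6) to (2.9, 7.3), a distance of √(2.3² + 2.7²) ≈ 3.5.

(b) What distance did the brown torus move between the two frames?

2.2

From (2.2, 7.5) to (3.4, 5.7), the brown torus covered √(1.2² + 1.8²) ≈ 2.2 units.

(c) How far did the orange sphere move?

2.2

The orange sphere was near (6.5, 4.0) before and (8.3, 5.2) after, so it travelled √(1.8² + 1.2²) ≈ 2.2 units.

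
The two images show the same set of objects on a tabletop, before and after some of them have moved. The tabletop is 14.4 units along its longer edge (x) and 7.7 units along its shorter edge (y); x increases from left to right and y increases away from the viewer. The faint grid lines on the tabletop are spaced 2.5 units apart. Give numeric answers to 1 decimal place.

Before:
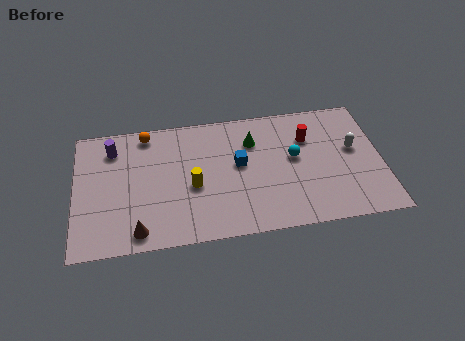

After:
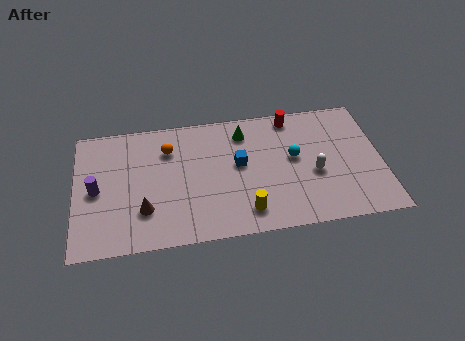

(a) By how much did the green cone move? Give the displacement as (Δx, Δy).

(-0.4, 0.6)

The green cone started near (8.4, 5.6) and ended near (8.0, 6.2).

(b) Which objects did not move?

the blue cube and the cyan sphere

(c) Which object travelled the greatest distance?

the yellow cylinder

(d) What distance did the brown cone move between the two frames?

1.2

The brown cone was near (2.9, 1.0) before and (3.2, 2.2) after, so it travelled √(0.3² + 1.2²) ≈ 1.2 units.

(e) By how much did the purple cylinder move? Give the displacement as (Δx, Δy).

(-0.8, -2.4)

The purple cylinder was at about (1.8, 6.1) and moved to about (1.0, 3.7).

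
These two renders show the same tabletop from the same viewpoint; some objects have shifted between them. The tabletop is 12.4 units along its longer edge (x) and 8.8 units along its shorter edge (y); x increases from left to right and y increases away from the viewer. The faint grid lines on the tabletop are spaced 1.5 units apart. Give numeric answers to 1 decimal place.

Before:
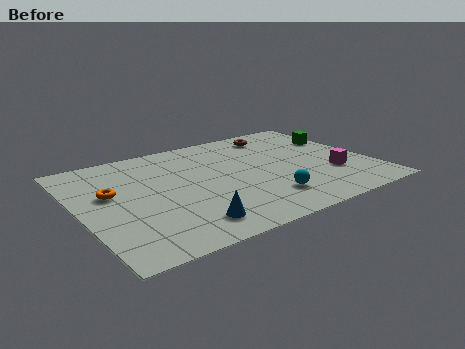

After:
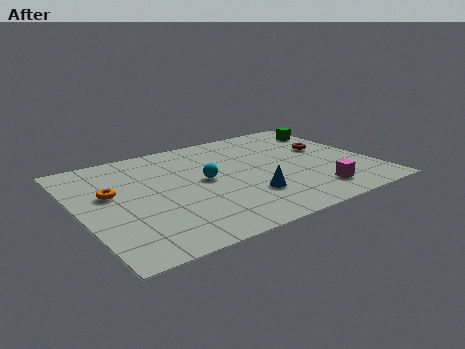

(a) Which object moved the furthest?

the cyan sphere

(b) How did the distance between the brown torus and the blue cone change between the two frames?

-3.0

They were about 7.8 units apart before and 4.8 after — 3.0 units closer together.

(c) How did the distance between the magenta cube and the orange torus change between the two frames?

-0.6

They were about 9.5 units apart before and 8.9 after — 0.6 units closer together.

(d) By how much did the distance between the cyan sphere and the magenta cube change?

+2.0

They were about 3.2 units apart before and 5.2 after — 2.0 units further apart.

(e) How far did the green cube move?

1.0

The green cube moved from about (11.6, 5.9) to (11.5, 6.9), a distance of √(0.1² + 1.0²) ≈ 1.0.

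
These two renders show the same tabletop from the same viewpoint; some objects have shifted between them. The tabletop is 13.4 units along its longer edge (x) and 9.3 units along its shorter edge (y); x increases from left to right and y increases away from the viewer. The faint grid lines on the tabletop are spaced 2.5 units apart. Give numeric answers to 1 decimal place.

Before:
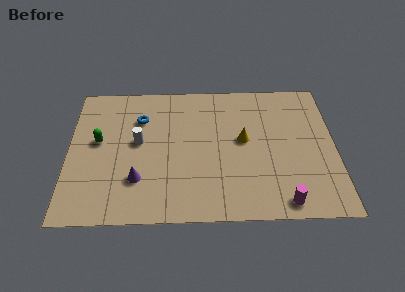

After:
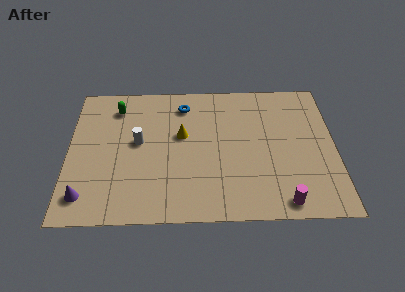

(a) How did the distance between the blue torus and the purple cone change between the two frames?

+3.6

Before: roughly 4.1 units apart; after: 7.7. That's 3.6 units further apart.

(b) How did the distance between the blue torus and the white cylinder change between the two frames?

+1.8

The distance was about 1.6 in the first image and 3.4 in the second, so they moved 1.8 units further apart.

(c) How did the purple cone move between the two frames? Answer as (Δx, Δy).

(-2.6, -1.0)

From the two frames, the purple cone sits at roughly (3.5, 2.6) before and (0.9, 1.6) after.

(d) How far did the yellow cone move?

3.1

From (8.8, 5.1) to (5.7, 5.5), the yellow cone covered √(3.1² + 0.4²) ≈ 3.1 units.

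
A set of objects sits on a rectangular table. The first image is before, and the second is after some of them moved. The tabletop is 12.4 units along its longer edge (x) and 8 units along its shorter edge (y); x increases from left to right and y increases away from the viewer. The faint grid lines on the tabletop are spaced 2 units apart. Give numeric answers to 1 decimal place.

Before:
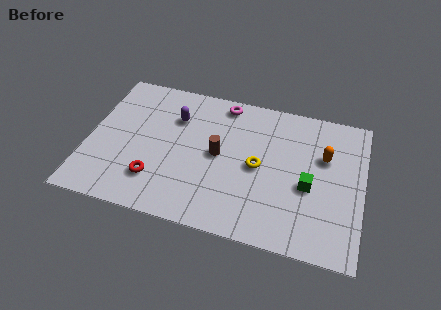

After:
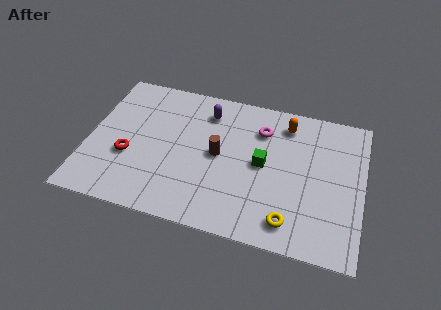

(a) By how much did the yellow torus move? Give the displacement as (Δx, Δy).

(1.6, -2.6)

The yellow torus was at about (7.7, 3.9) and moved to about (9.3, 1.3).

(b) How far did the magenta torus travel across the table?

2.1

The magenta torus was near (5.9, 7.1) before and (7.7, 6.0) after, so it travelled √(1.8² + 1.1²) ≈ 2.1 units.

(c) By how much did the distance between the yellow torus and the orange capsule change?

+2.1

The distance was about 3.2 in the first image and 5.3 in the second, so they moved 2.1 units further apart.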